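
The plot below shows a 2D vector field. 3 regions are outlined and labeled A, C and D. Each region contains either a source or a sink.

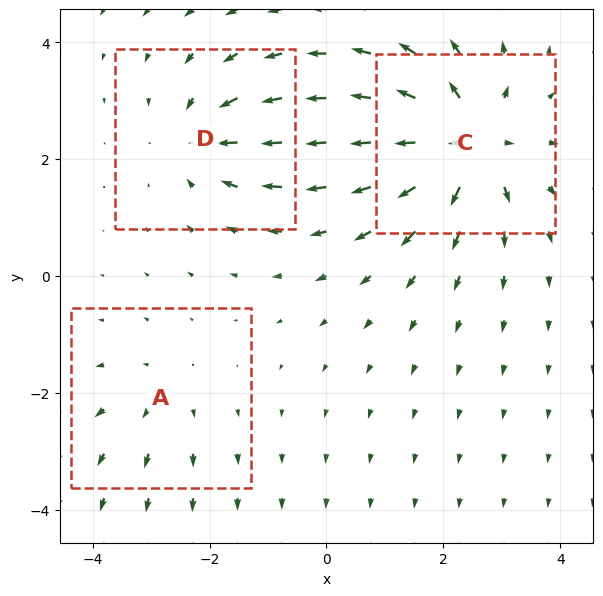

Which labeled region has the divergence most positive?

Divergence at each region's feature centre — A: about +2, C: about +5, D: about -3. Region C is most positive.

C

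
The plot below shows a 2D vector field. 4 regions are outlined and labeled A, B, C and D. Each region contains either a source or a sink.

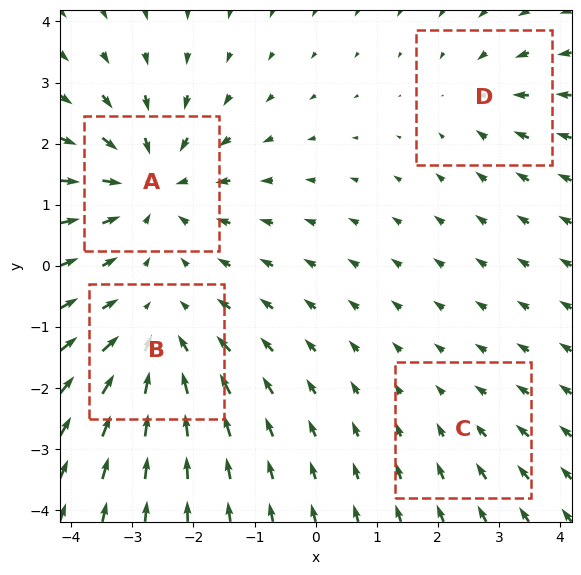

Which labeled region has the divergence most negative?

A

Divergence at each region's feature centre — A: about -6, B: about -5, C: about -2, D: about -3. Region A is most negative.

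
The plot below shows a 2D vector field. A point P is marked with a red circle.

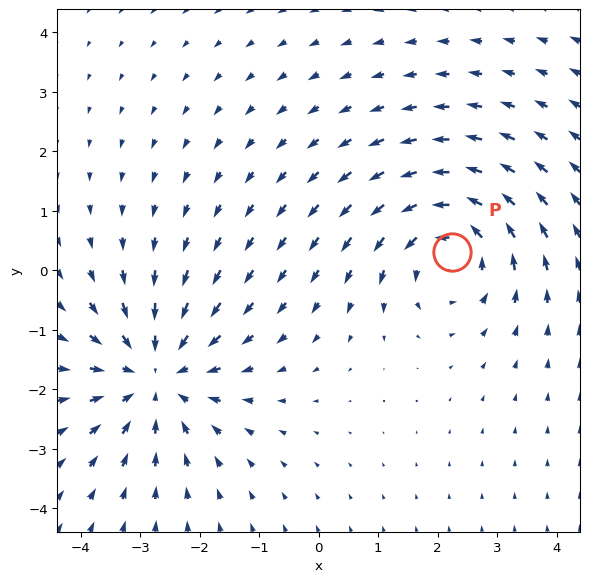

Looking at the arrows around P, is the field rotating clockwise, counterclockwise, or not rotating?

counterclockwise

Near P at (2.2, 0.3) the arrows circulate counterclockwise. The curl (z-component) there is about +5; positive curl means counterclockwise rotation.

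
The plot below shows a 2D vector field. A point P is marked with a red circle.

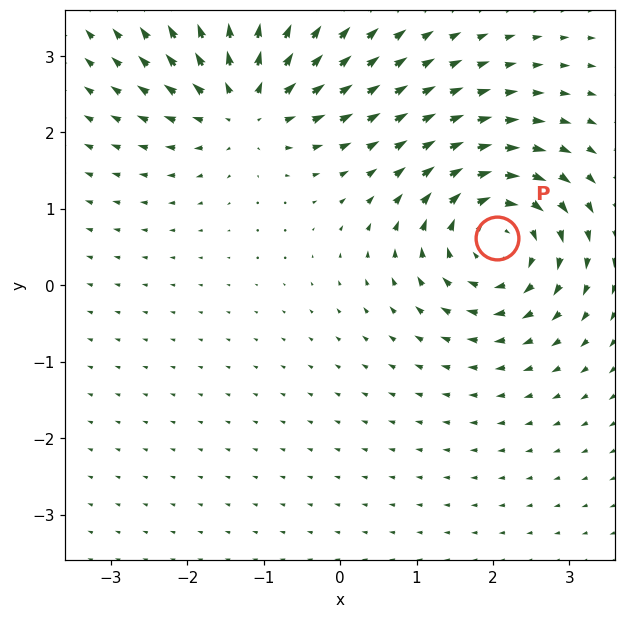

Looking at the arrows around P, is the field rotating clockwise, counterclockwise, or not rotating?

Near P at (2.1, 0.6) the arrows circulate clockwise. The curl (z-component) there is about -6; negative curl means clockwise rotation.

clockwise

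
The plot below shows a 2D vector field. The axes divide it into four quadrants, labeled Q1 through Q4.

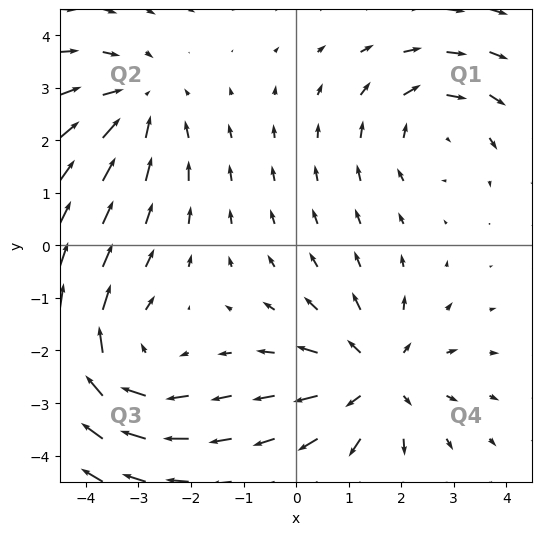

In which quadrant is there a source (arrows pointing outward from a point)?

The source sits at approximately (1.5, -2.5), which lies in quadrant Q4. The divergence there is about +4, positive as expected for a source.

Q4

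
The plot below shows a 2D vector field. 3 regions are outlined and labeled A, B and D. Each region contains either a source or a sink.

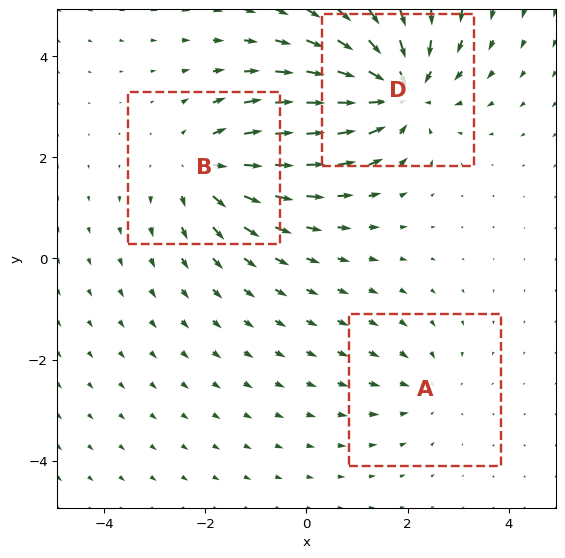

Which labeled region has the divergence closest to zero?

Divergence at each region's feature centre — A: about -2, B: about +3, D: about -5. Region A is closest to zero.

A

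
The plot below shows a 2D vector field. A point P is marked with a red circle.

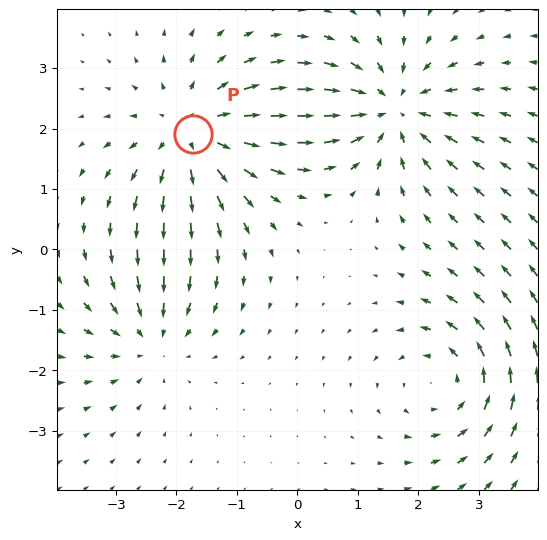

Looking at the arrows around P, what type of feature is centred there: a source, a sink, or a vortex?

source

At P (-1.7, 1.9) the arrows spread outward. Divergence about +5, curl ≈0 — positive divergence with near-zero curl is a source.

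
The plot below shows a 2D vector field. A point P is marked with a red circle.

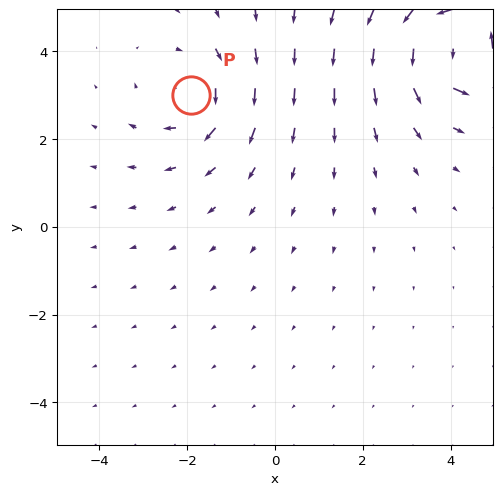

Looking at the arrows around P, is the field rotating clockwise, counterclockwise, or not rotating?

clockwise

Near P at (-1.9, 3.0) the arrows circulate clockwise. The curl (z-component) there is about -3; negative curl means clockwise rotation.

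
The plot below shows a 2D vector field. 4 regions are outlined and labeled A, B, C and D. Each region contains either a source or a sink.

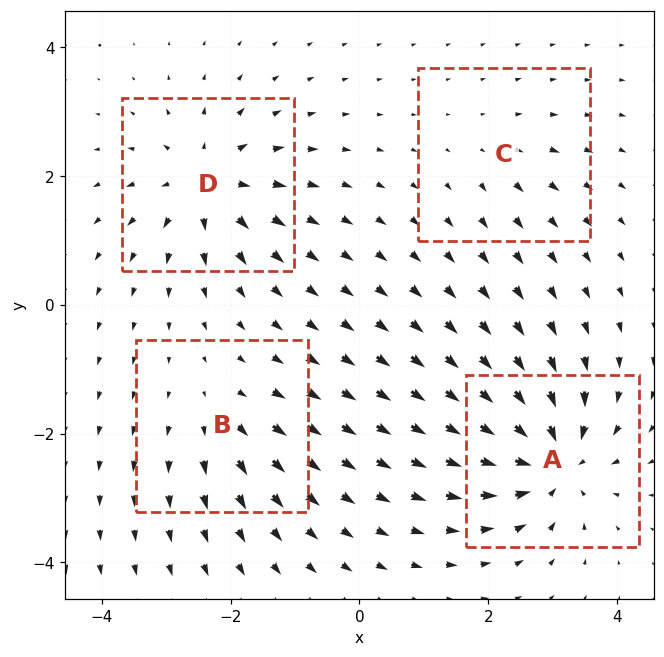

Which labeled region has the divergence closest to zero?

Divergence at each region's feature centre — A: about -8, B: about +4, C: about +2, D: about +6. Region C is closest to zero.

C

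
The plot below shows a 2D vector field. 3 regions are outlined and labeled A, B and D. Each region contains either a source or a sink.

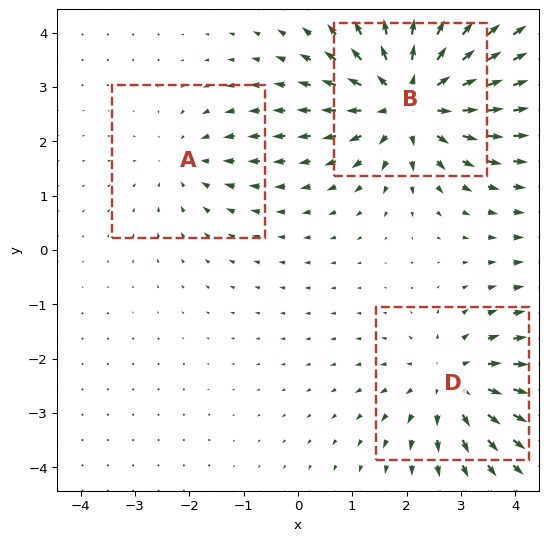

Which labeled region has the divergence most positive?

B

Divergence at each region's feature centre — A: about -2, B: about +5, D: about +3. Region B is most positive.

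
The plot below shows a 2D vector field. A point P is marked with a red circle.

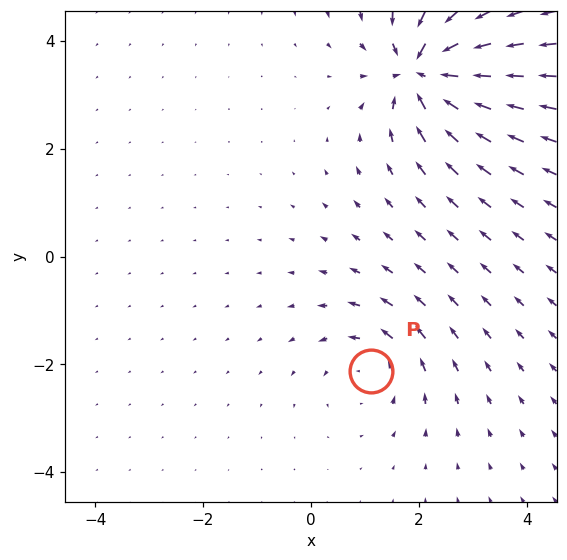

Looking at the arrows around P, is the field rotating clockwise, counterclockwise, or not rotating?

Near P at (1.1, -2.1) the arrows circulate counterclockwise. The curl (z-component) there is about +3; positive curl means counterclockwise rotation.

counterclockwise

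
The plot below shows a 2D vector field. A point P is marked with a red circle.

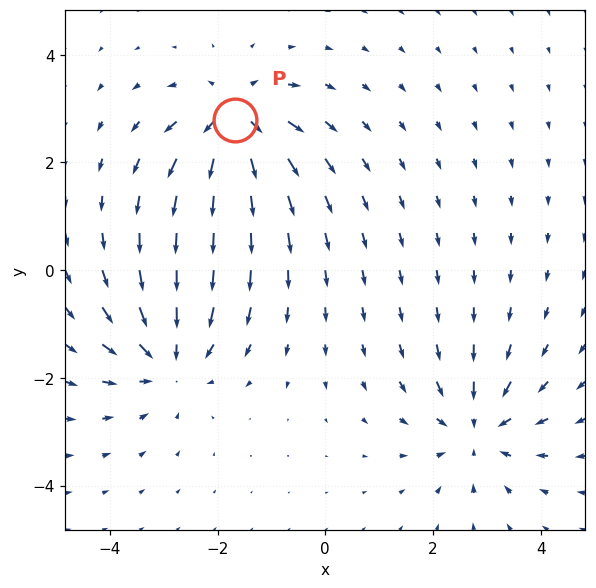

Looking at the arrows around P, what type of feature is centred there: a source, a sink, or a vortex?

At P (-1.7, 2.8) the arrows spread outward. Divergence about +7, curl ≈0 — positive divergence with near-zero curl is a source.

source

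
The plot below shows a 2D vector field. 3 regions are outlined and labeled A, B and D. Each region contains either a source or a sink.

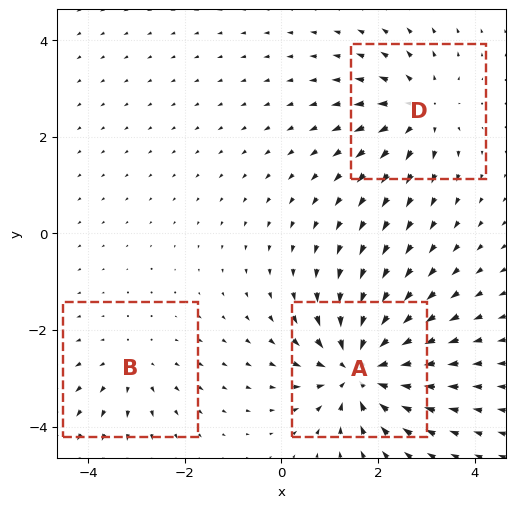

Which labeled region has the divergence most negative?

A

Divergence at each region's feature centre — A: about -6, B: about +2, D: about +4. Region A is most negative.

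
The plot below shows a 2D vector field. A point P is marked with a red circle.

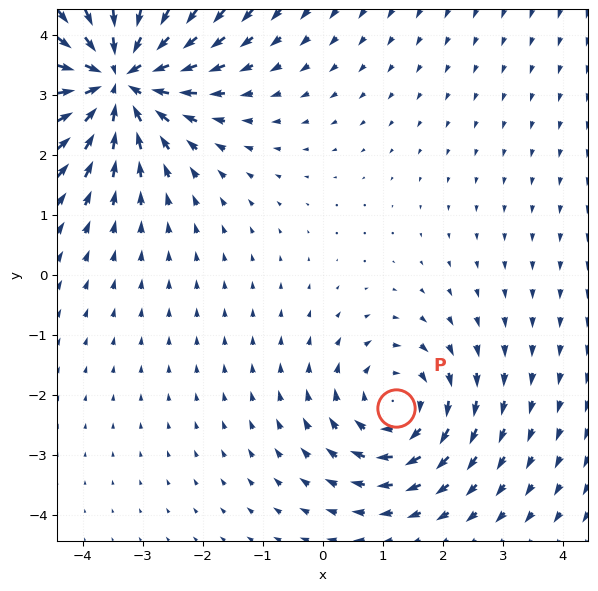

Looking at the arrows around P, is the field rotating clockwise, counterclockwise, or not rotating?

clockwise

Near P at (1.2, -2.2) the arrows circulate clockwise. The curl (z-component) there is about -3; negative curl means clockwise rotation.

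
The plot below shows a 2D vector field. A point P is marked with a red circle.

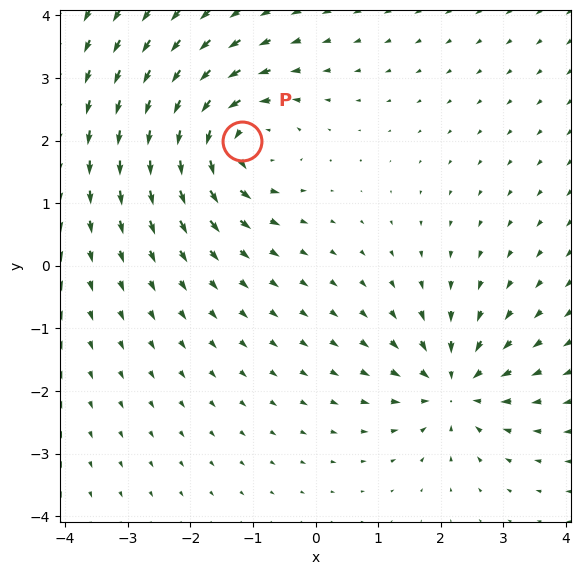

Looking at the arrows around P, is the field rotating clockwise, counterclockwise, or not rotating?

Near P at (-1.2, 2.0) the arrows circulate counterclockwise. The curl (z-component) there is about +5; positive curl means counterclockwise rotation.

counterclockwise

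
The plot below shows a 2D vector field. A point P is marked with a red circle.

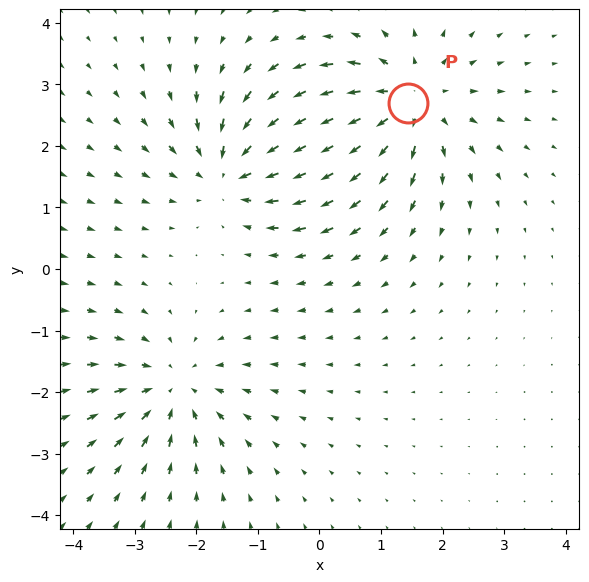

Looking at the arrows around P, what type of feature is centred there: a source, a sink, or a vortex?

At P (1.4, 2.7) the arrows spread outward. Divergence about +3, curl ≈0 — positive divergence with near-zero curl is a source.

source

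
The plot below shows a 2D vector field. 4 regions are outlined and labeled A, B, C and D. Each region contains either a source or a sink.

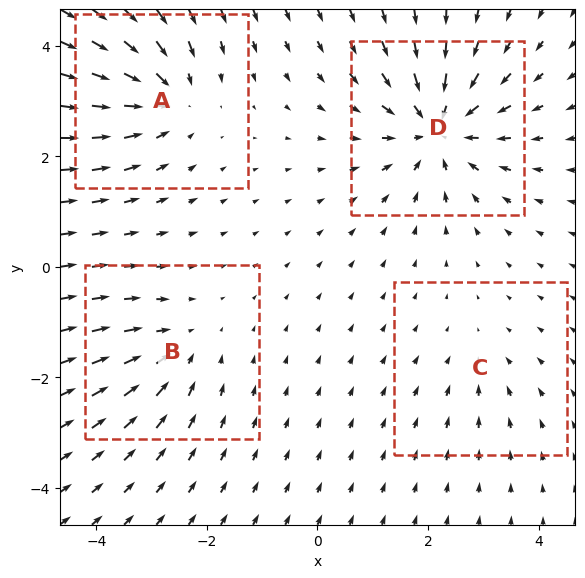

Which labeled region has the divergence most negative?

D

Divergence at each region's feature centre — A: about -5, B: about -4, C: about -2, D: about -7. Region D is most negative.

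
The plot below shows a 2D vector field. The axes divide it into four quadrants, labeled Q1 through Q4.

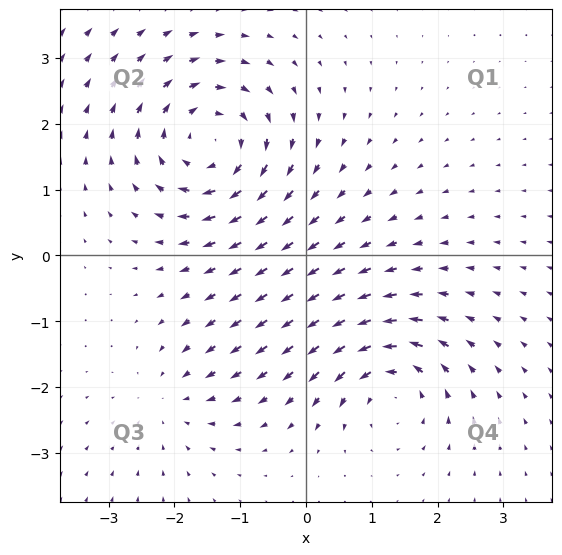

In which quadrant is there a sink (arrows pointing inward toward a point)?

The sink sits at approximately (-2.0, -2.2), which lies in quadrant Q3. The divergence there is about -3, negative as expected for a sink.

Q3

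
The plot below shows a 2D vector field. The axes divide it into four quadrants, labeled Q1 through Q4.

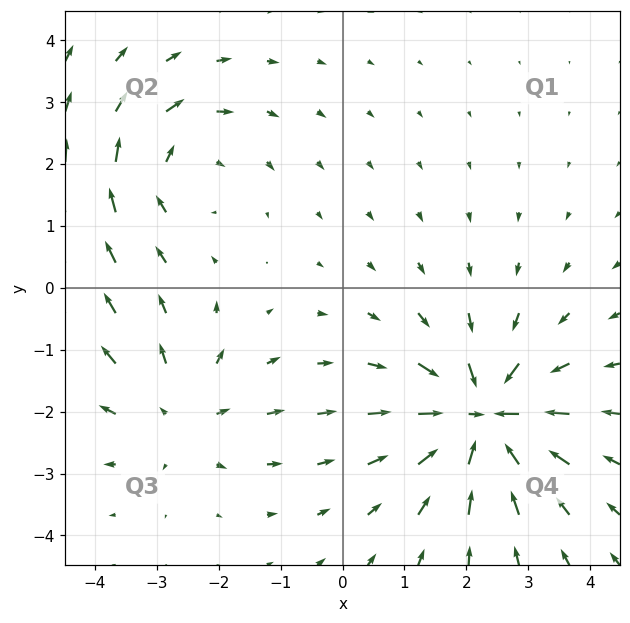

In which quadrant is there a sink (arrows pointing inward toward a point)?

Q4

The sink sits at approximately (2.3, -2.1), which lies in quadrant Q4. The divergence there is about -6, negative as expected for a sink.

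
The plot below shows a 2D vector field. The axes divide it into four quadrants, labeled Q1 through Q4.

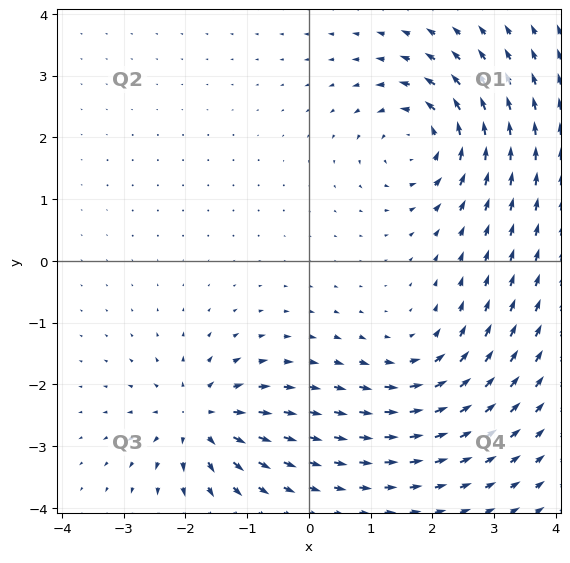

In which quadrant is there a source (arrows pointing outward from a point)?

The source sits at approximately (-1.8, -2.6), which lies in quadrant Q3. The divergence there is about +6, positive as expected for a source.

Q3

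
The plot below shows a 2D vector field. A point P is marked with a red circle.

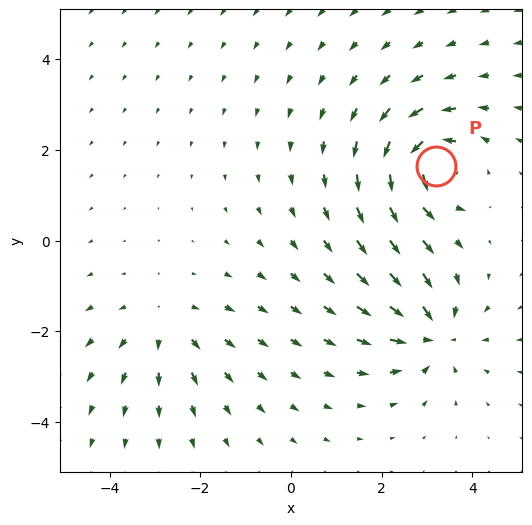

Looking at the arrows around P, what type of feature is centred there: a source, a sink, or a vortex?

At P (3.2, 1.7) the arrows circulate counterclockwise. Divergence ≈0, curl about +6 — near-zero divergence with nonzero curl is a vortex.

vortex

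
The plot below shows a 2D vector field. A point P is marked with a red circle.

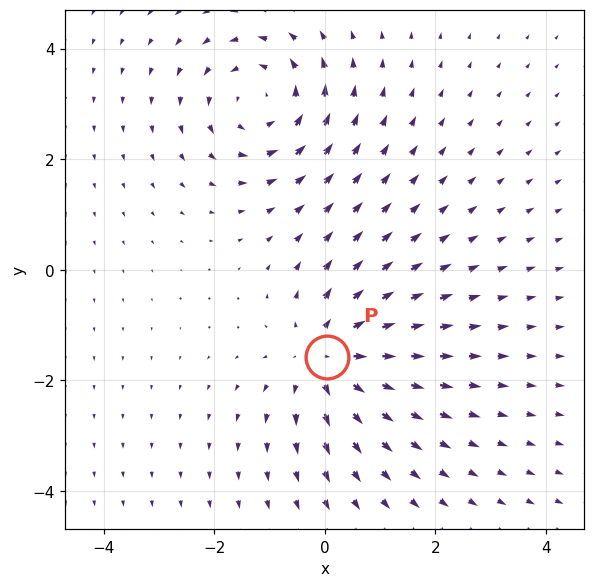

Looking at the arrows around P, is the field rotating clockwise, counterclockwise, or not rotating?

not rotating

Near P at (0.0, -1.6) the arrows show no circulation. The curl there is ≈0.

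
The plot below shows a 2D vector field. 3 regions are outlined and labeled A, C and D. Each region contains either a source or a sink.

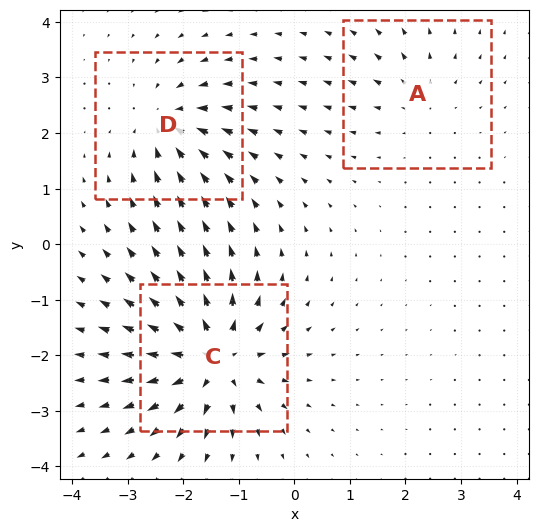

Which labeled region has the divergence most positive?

C

Divergence at each region's feature centre — A: about +3, C: about +6, D: about -4. Region C is most positive.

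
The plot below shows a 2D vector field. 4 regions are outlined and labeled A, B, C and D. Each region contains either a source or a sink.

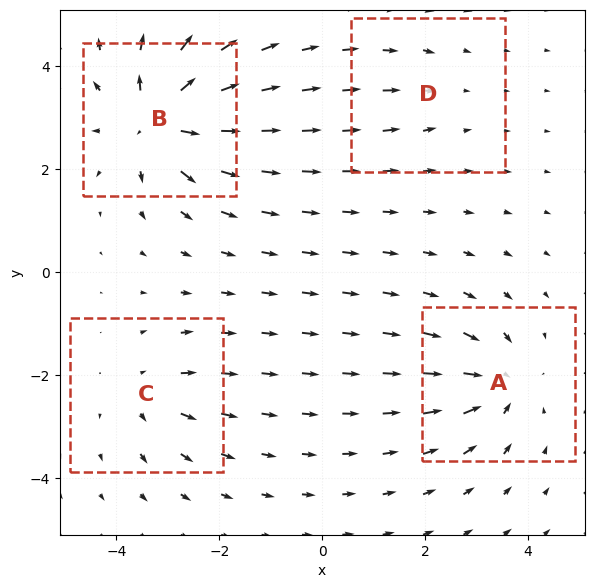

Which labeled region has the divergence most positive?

B

Divergence at each region's feature centre — A: about -6, B: about +9, C: about +4, D: about -2. Region B is most positive.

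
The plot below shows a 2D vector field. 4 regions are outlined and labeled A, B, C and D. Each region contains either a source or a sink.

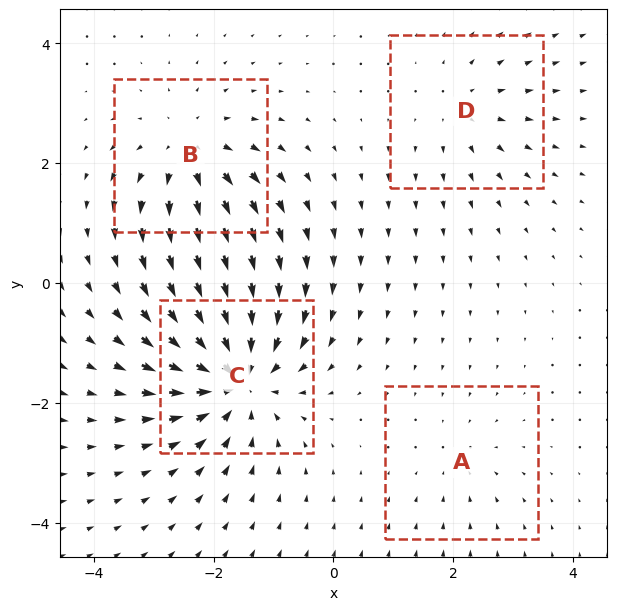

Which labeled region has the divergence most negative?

C

Divergence at each region's feature centre — A: about -2, B: about +5, C: about -8, D: about +3. Region C is most negative.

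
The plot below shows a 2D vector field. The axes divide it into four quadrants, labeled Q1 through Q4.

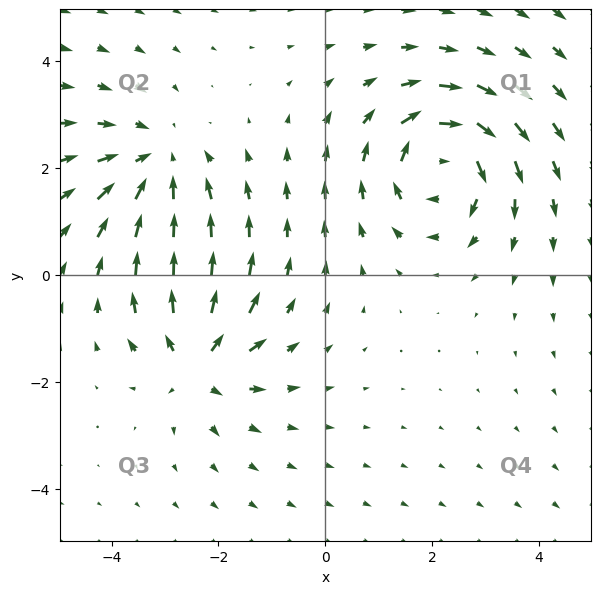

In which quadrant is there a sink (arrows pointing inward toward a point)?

The sink sits at approximately (-3.2, 2.1), which lies in quadrant Q2. The divergence there is about -3, negative as expected for a sink.

Q2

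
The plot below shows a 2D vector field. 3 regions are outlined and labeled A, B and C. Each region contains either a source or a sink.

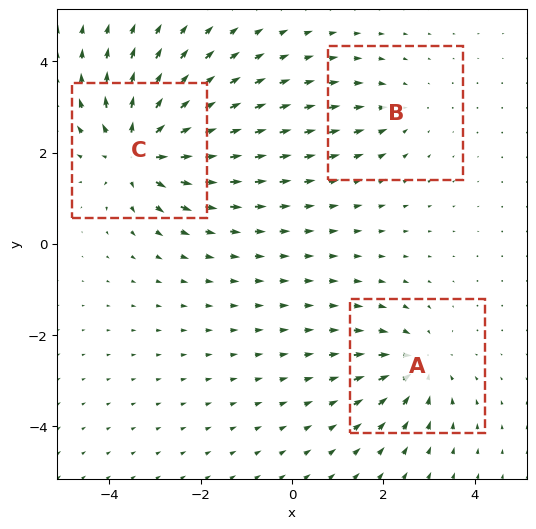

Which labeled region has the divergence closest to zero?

Divergence at each region's feature centre — A: about -4, B: about -2, C: about +6. Region B is closest to zero.

B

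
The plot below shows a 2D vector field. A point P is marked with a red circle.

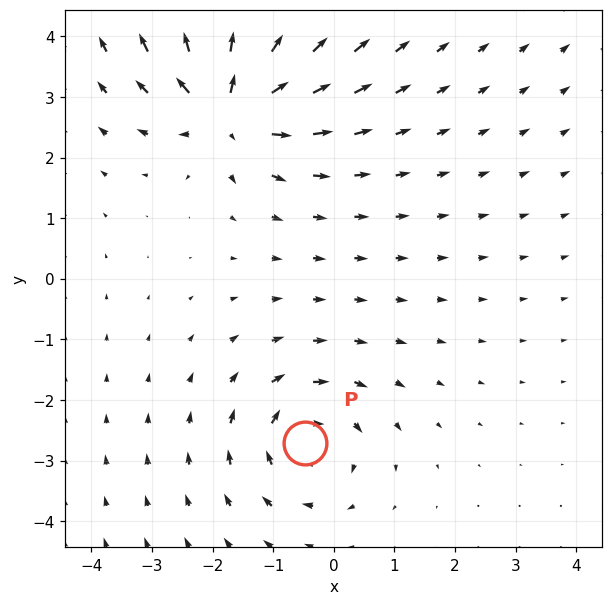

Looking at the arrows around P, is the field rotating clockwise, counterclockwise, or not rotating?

clockwise

Near P at (-0.5, -2.7) the arrows circulate clockwise. The curl (z-component) there is about -4; negative curl means clockwise rotation.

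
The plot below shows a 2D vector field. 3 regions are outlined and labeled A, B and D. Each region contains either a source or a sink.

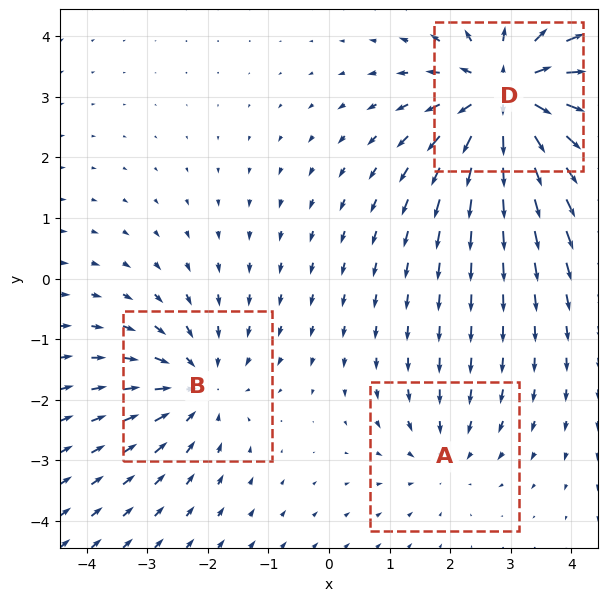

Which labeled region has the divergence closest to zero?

Divergence at each region's feature centre — A: about -2, B: about -3, D: about +5. Region A is closest to zero.

A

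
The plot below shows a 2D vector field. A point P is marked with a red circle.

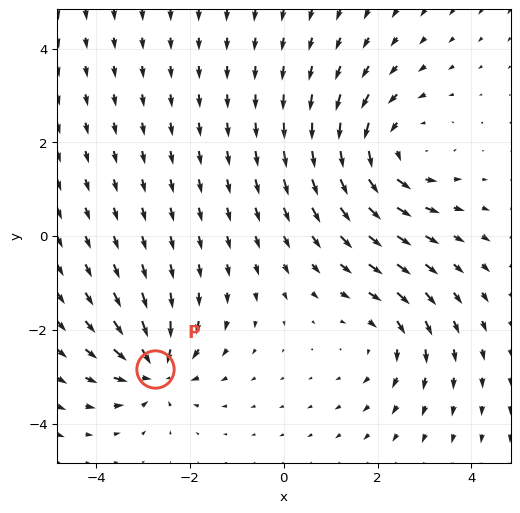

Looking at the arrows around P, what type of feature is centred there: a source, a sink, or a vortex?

sink

At P (-2.7, -2.8) the arrows converge inward. Divergence about -5, curl ≈0 — negative divergence with near-zero curl is a sink.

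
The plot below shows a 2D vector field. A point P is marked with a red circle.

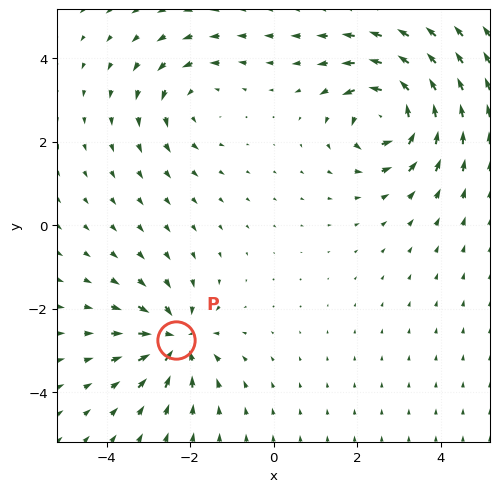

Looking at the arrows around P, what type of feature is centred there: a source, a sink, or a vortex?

sink

At P (-2.3, -2.7) the arrows converge inward. Divergence about -5, curl ≈0 — negative divergence with near-zero curl is a sink.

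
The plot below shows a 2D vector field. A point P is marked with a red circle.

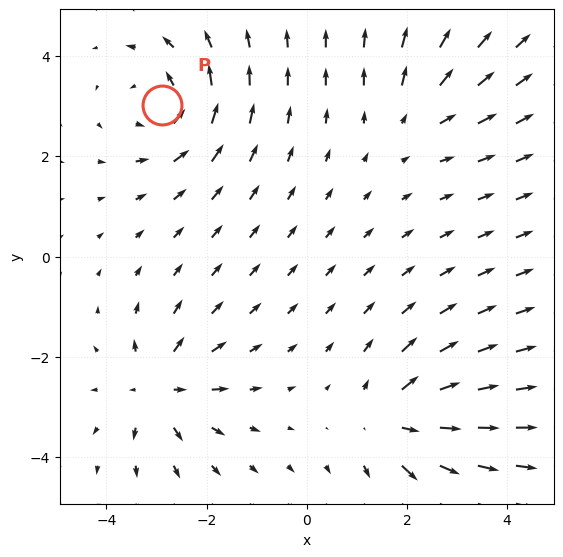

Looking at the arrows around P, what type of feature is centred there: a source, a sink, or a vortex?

vortex

At P (-2.9, 3.0) the arrows circulate counterclockwise. Divergence ≈0, curl about +6 — near-zero divergence with nonzero curl is a vortex.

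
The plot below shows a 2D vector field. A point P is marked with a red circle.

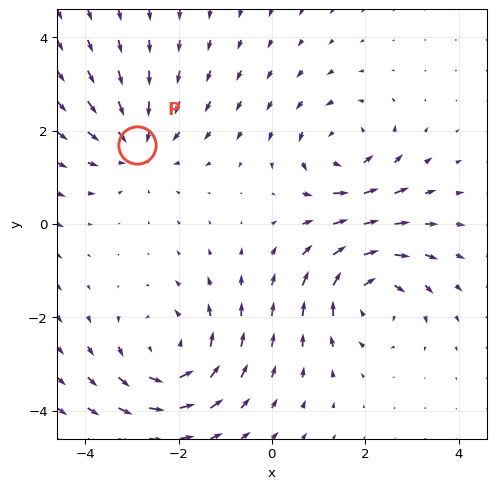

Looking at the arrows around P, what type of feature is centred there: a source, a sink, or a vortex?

sink

At P (-2.9, 1.7) the arrows converge inward. Divergence about -3, curl ≈0 — negative divergence with near-zero curl is a sink.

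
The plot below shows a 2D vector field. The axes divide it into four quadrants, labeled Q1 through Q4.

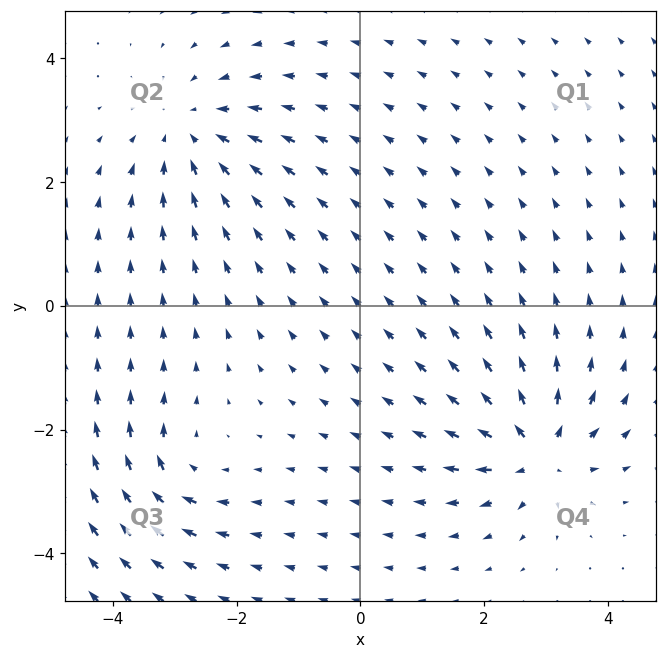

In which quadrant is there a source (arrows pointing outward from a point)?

The source sits at approximately (2.9, -2.3), which lies in quadrant Q4. The divergence there is about +7, positive as expected for a source.

Q4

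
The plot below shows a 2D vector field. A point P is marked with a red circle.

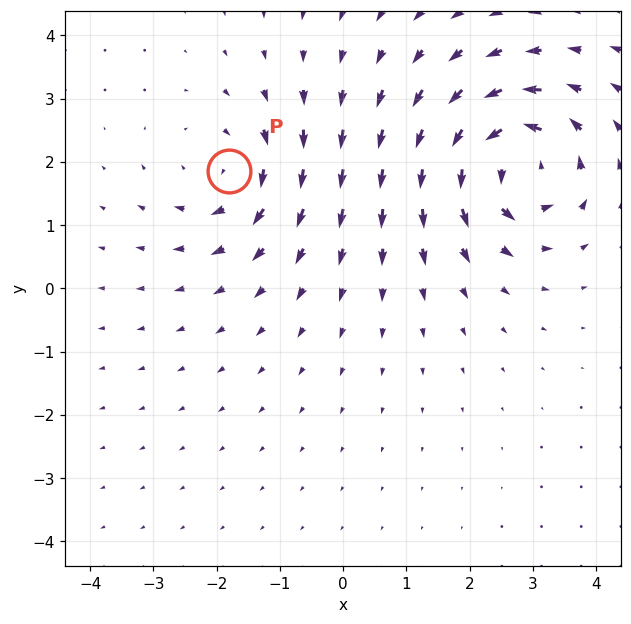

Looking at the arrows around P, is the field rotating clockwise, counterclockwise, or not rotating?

Near P at (-1.8, 1.8) the arrows circulate clockwise. The curl (z-component) there is about -3; negative curl means clockwise rotation.

clockwise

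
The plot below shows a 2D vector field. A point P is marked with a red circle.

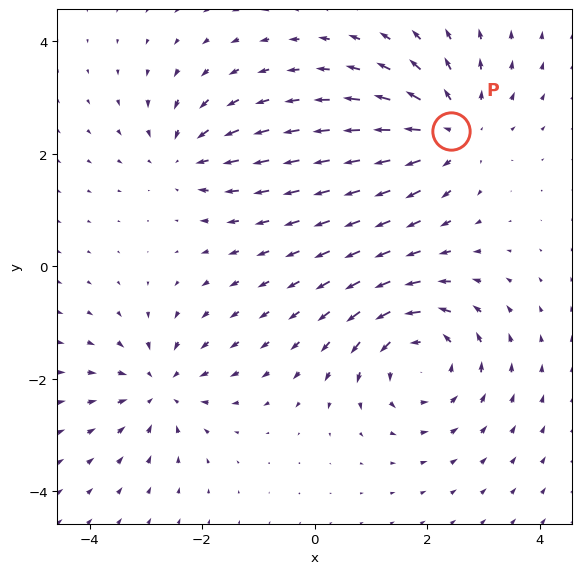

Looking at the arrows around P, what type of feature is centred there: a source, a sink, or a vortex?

At P (2.4, 2.4) the arrows spread outward. Divergence about +4, curl ≈0 — positive divergence with near-zero curl is a source.

source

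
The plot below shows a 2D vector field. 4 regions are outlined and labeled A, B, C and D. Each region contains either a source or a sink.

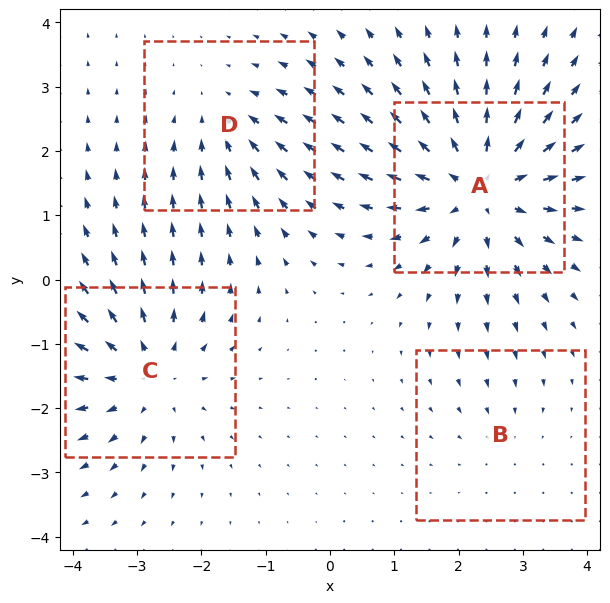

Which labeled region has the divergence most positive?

Divergence at each region's feature centre — A: about +6, B: about -2, C: about +5, D: about -3. Region A is most positive.

A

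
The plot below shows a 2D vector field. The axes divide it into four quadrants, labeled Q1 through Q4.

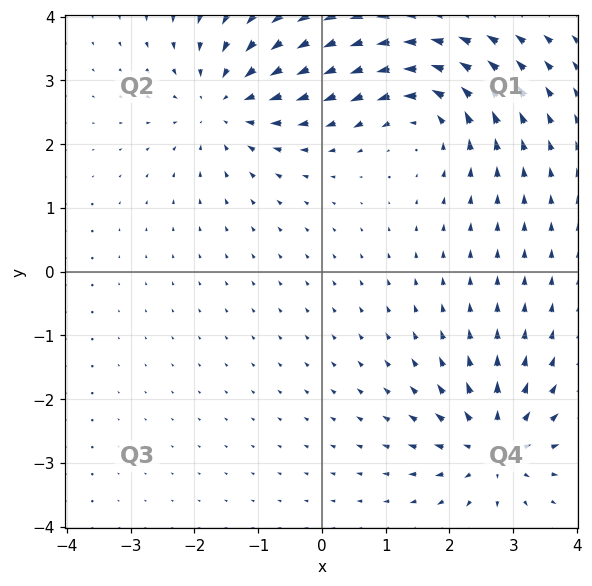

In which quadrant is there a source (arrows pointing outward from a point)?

Q4

The source sits at approximately (2.7, -2.7), which lies in quadrant Q4. The divergence there is about +4, positive as expected for a source.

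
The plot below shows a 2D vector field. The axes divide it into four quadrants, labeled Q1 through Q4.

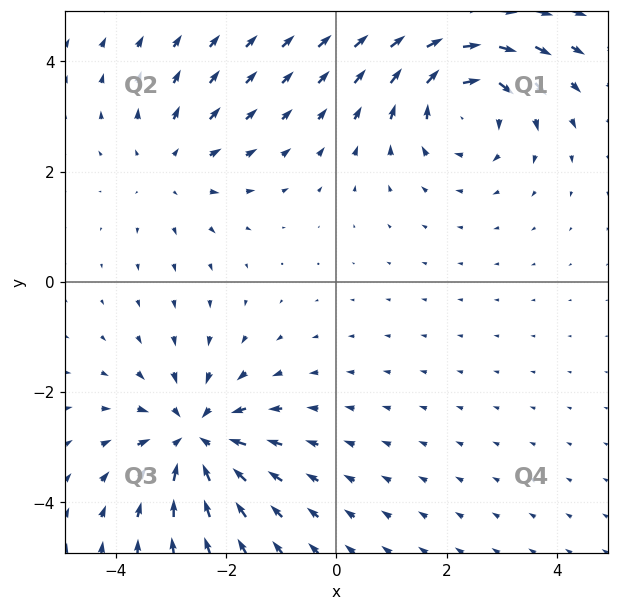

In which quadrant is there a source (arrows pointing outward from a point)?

Q2

The source sits at approximately (-3.0, 2.1), which lies in quadrant Q2. The divergence there is about +3, positive as expected for a source.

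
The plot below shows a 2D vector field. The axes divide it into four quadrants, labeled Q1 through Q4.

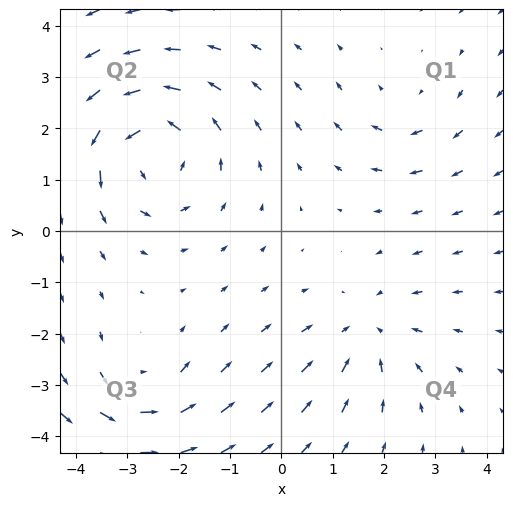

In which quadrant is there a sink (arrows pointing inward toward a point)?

Q4

The sink sits at approximately (1.7, -2.0), which lies in quadrant Q4. The divergence there is about -3, negative as expected for a sink.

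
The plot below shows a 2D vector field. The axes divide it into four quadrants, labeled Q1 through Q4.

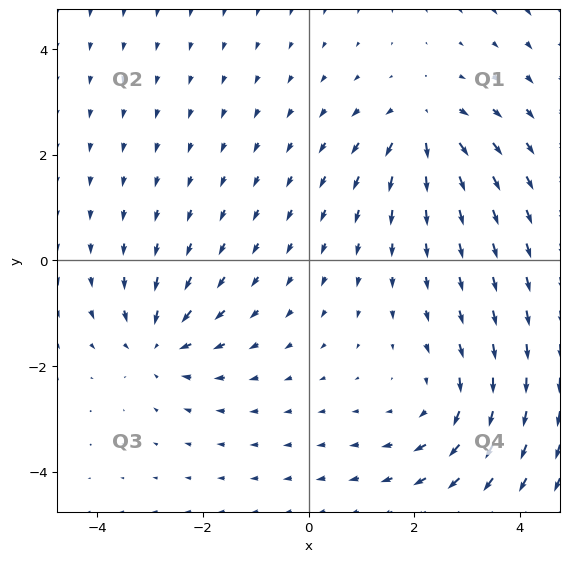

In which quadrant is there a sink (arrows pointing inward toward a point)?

The sink sits at approximately (-2.8, -1.6), which lies in quadrant Q3. The divergence there is about -3, negative as expected for a sink.

Q3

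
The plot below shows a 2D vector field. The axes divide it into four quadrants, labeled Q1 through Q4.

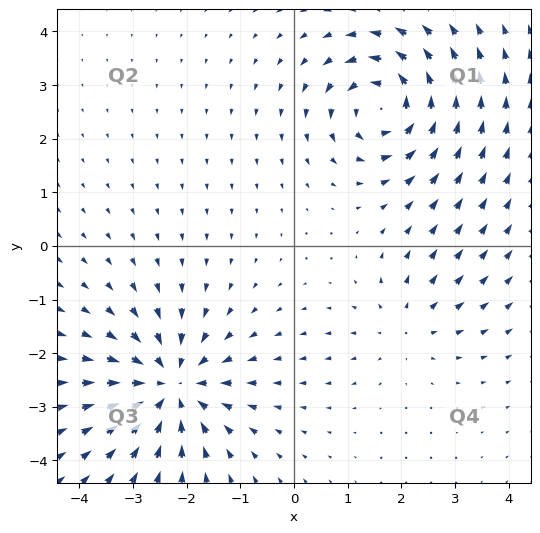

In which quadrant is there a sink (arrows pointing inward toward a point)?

The sink sits at approximately (-2.3, -2.6), which lies in quadrant Q3. The divergence there is about -5, negative as expected for a sink.

Q3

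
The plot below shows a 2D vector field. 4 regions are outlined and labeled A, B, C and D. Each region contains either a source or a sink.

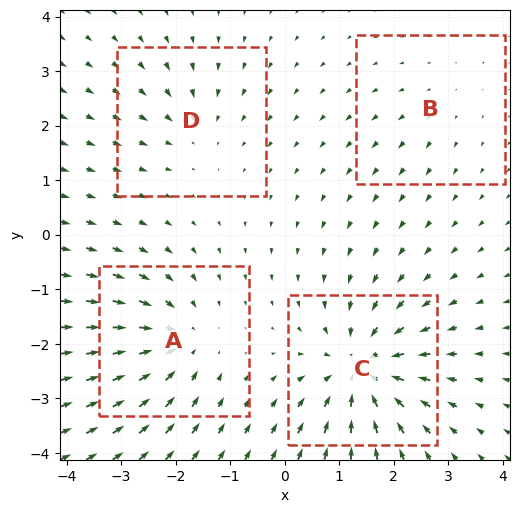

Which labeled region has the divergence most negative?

Divergence at each region's feature centre — A: about -6, B: about +2, C: about -8, D: about -3. Region C is most negative.

C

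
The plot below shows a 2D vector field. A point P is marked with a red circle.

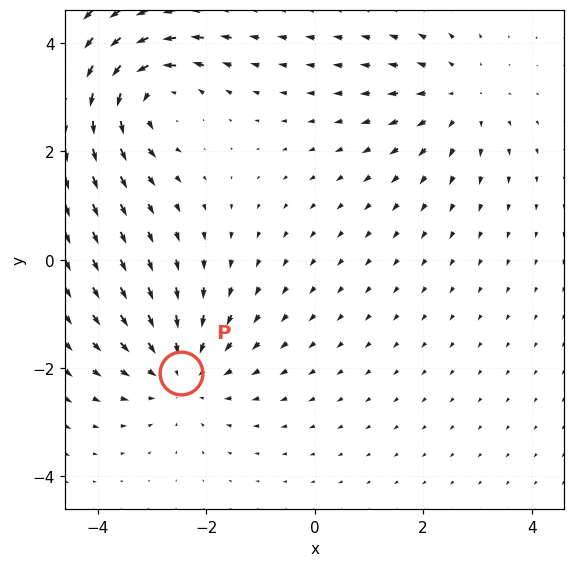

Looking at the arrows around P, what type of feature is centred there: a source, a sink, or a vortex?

At P (-2.5, -2.1) the arrows converge inward. Divergence about -3, curl ≈0 — negative divergence with near-zero curl is a sink.

sink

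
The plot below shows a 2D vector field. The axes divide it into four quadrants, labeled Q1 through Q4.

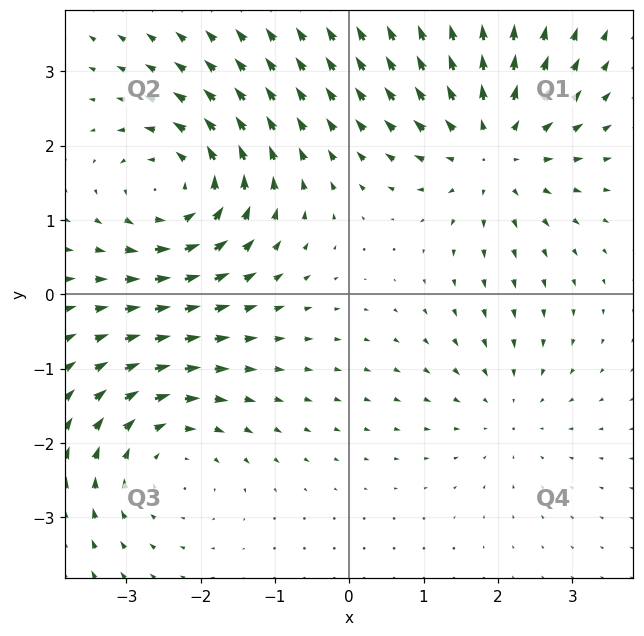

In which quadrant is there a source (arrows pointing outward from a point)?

The source sits at approximately (1.9, 2.0), which lies in quadrant Q1. The divergence there is about +5, positive as expected for a source.

Q1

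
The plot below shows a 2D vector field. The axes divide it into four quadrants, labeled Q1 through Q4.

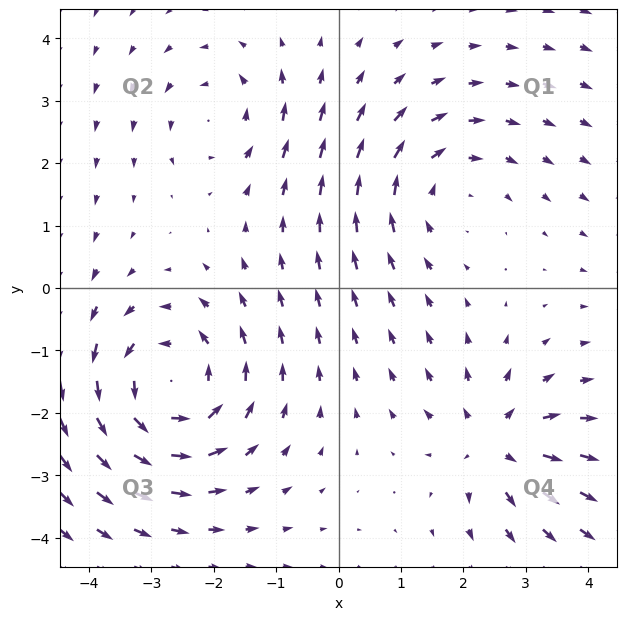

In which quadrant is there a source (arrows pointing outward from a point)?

The source sits at approximately (2.5, -2.5), which lies in quadrant Q4. The divergence there is about +4, positive as expected for a source.

Q4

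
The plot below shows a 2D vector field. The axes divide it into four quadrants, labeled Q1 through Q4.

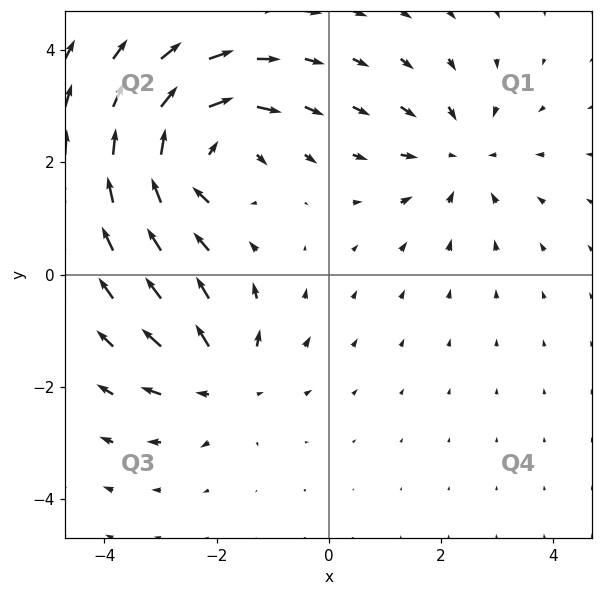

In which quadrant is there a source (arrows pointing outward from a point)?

The source sits at approximately (-1.9, -1.9), which lies in quadrant Q3. The divergence there is about +3, positive as expected for a source.

Q3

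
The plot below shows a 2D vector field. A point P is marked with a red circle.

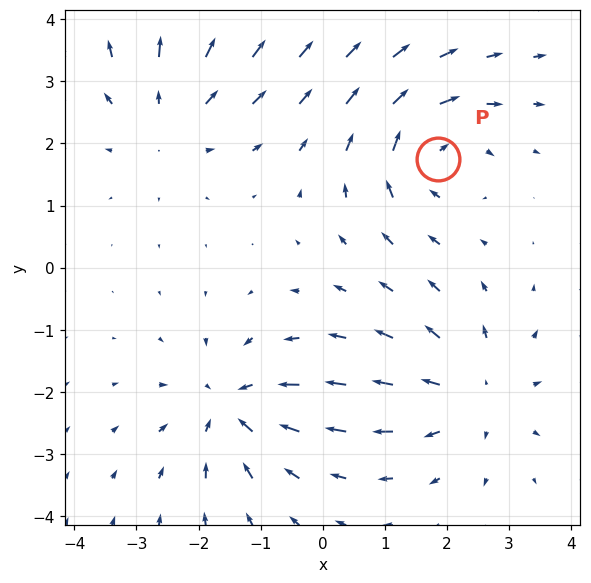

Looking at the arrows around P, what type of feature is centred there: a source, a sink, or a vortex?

At P (1.9, 1.7) the arrows circulate clockwise. Divergence ≈0, curl about -5 — near-zero divergence with nonzero curl is a vortex.

vortex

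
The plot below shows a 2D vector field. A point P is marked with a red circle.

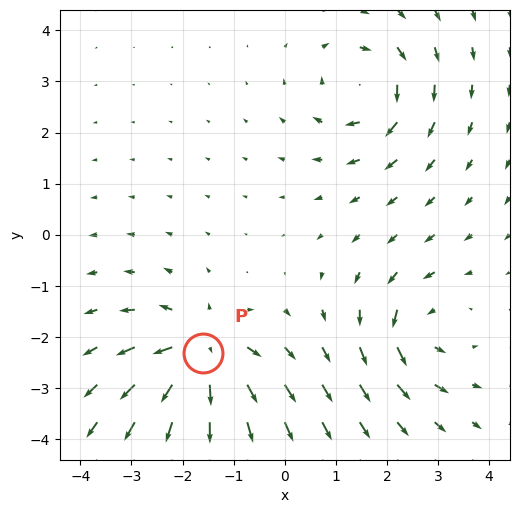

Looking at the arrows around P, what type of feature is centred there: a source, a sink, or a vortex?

source

At P (-1.6, -2.3) the arrows spread outward. Divergence about +6, curl ≈0 — positive divergence with near-zero curl is a source.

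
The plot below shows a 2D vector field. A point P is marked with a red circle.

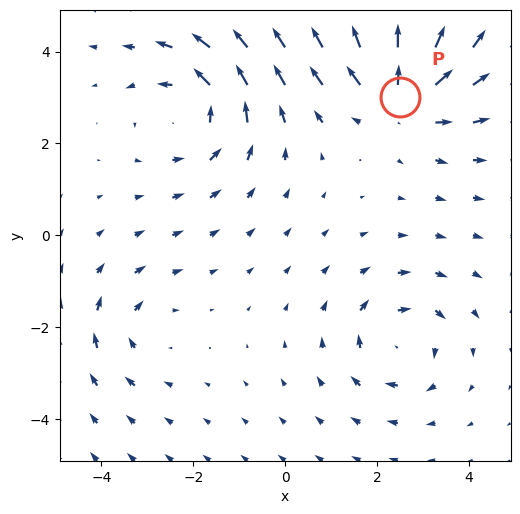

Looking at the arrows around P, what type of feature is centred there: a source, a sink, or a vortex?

source

At P (2.5, 3.0) the arrows spread outward. Divergence about +5, curl ≈0 — positive divergence with near-zero curl is a source.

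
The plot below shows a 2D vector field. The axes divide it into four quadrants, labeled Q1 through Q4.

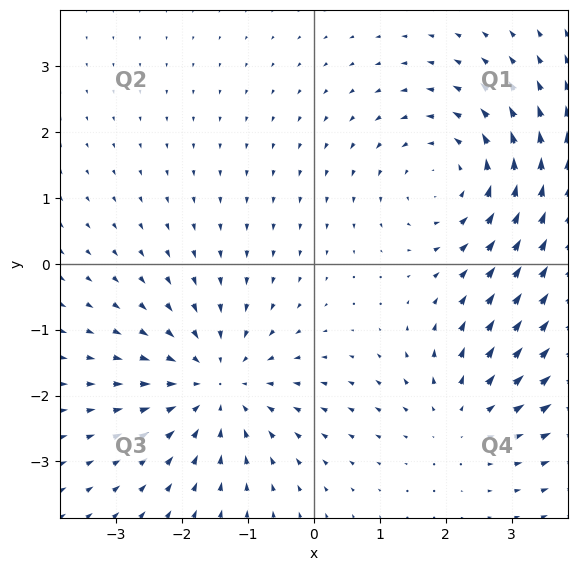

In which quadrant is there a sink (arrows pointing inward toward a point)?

Q3

The sink sits at approximately (-1.5, -1.8), which lies in quadrant Q3. The divergence there is about -4, negative as expected for a sink.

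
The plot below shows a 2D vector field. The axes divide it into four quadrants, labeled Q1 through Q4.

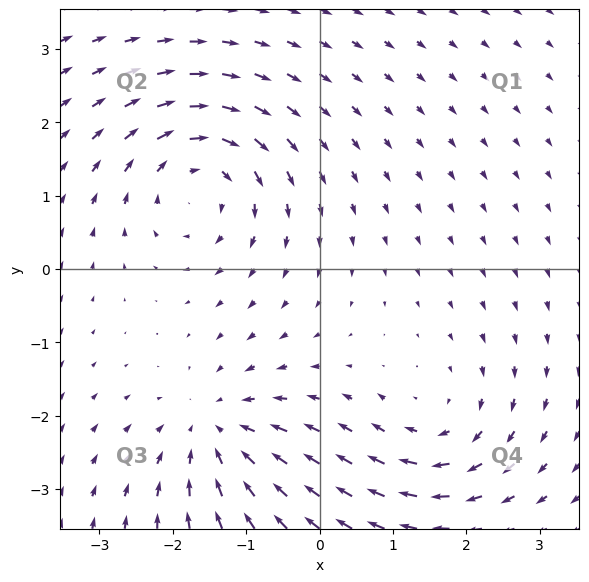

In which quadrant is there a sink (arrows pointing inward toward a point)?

The sink sits at approximately (-1.4, -2.2), which lies in quadrant Q3. The divergence there is about -4, negative as expected for a sink.

Q3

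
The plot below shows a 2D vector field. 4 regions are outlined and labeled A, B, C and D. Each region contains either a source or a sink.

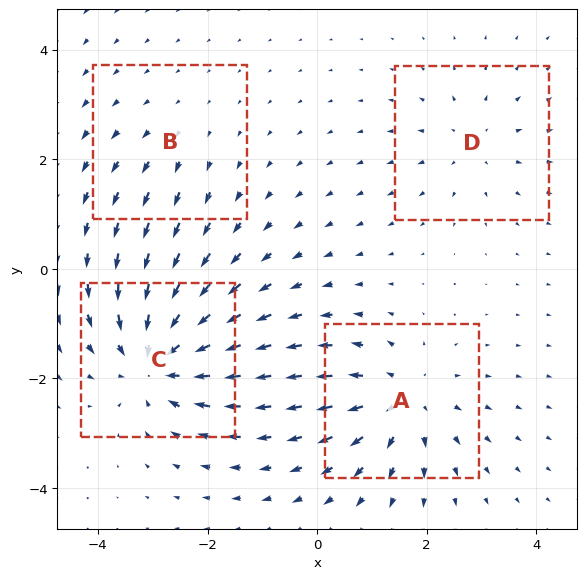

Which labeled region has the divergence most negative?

Divergence at each region's feature centre — A: about +5, B: about +2, C: about -6, D: about +3. Region C is most negative.

C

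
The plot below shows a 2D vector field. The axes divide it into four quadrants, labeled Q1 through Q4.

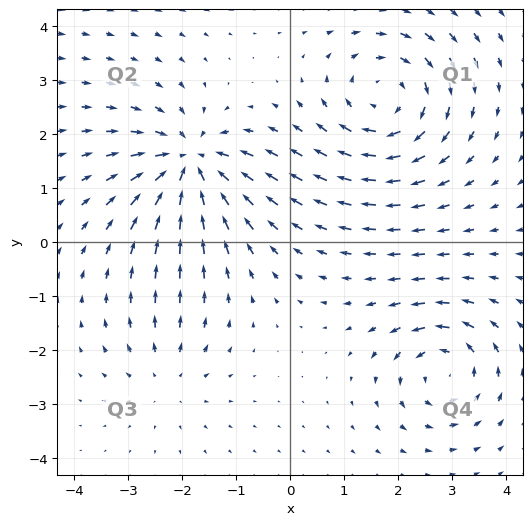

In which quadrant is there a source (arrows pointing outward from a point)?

The source sits at approximately (-2.3, -2.5), which lies in quadrant Q3. The divergence there is about +3, positive as expected for a source.

Q3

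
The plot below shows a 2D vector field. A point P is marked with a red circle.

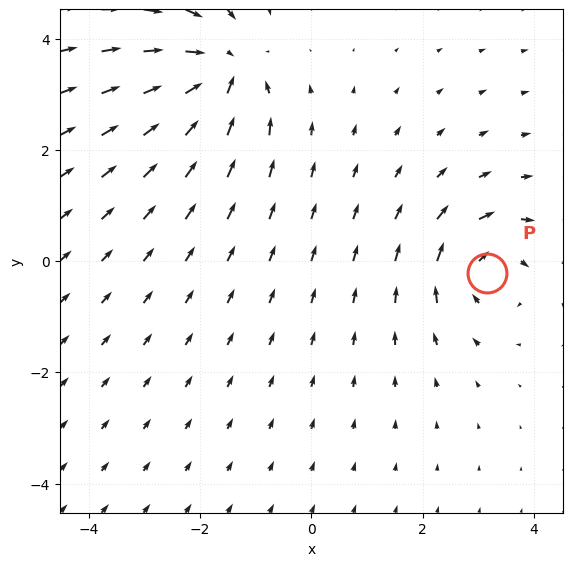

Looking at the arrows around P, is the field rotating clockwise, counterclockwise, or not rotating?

Near P at (3.2, -0.2) the arrows circulate clockwise. The curl (z-component) there is about -5; negative curl means clockwise rotation.

clockwise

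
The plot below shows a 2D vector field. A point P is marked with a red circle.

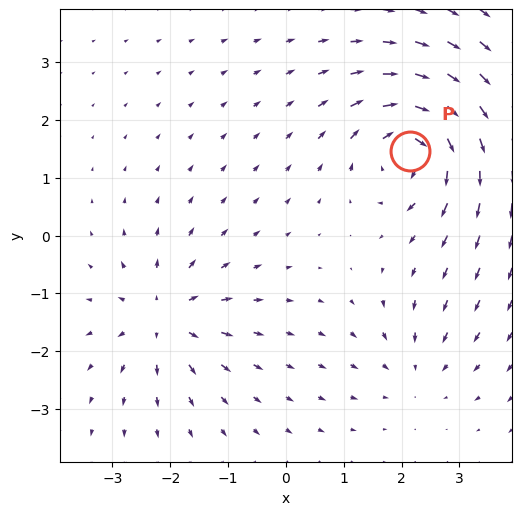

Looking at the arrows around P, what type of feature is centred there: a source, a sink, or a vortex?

vortex

At P (2.1, 1.5) the arrows circulate clockwise. Divergence ≈0, curl about -7 — near-zero divergence with nonzero curl is a vortex.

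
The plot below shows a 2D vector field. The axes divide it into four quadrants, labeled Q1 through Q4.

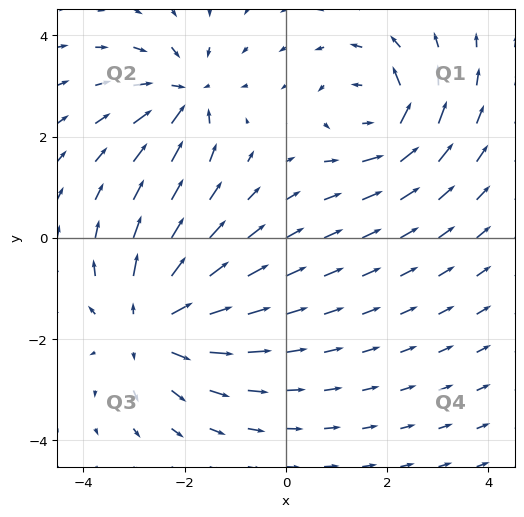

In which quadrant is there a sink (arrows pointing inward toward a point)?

Q2

The sink sits at approximately (-2.0, 2.8), which lies in quadrant Q2. The divergence there is about -4, negative as expected for a sink.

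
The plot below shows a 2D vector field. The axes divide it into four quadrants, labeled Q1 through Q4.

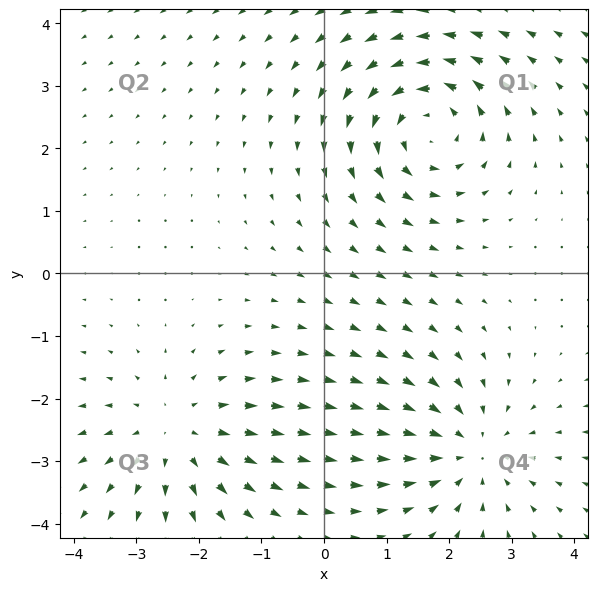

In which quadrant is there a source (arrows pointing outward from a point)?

Q3

The source sits at approximately (-2.4, -2.6), which lies in quadrant Q3. The divergence there is about +4, positive as expected for a source.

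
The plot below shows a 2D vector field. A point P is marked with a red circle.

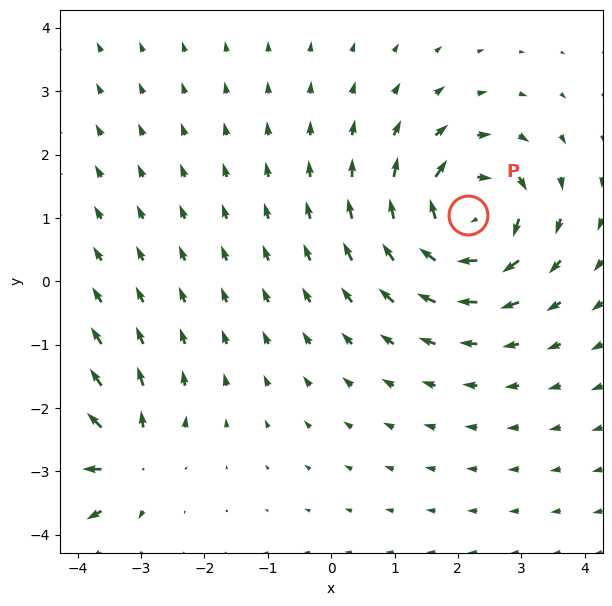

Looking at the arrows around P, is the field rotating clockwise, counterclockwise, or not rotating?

Near P at (2.2, 1.1) the arrows circulate clockwise. The curl (z-component) there is about -6; negative curl means clockwise rotation.

clockwise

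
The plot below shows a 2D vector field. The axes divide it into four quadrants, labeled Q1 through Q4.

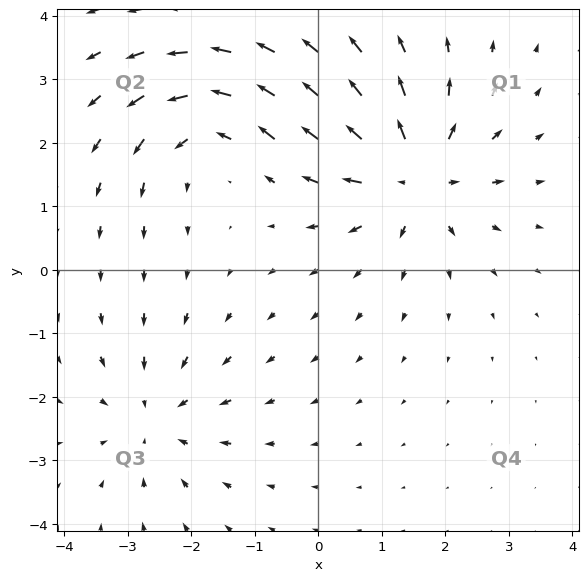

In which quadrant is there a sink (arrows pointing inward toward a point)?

Q3

The sink sits at approximately (-2.6, -2.3), which lies in quadrant Q3. The divergence there is about -3, negative as expected for a sink.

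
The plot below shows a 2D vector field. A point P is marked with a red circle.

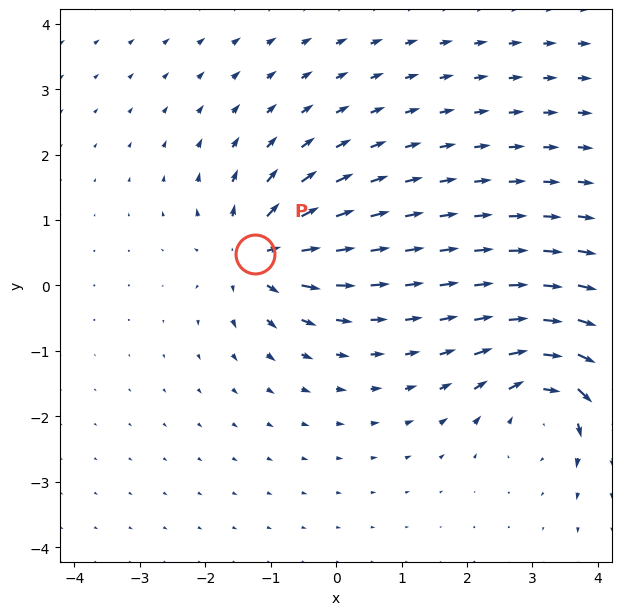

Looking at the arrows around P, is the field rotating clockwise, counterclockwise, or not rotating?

not rotating

Near P at (-1.2, 0.5) the arrows show no circulation. The curl there is ≈0.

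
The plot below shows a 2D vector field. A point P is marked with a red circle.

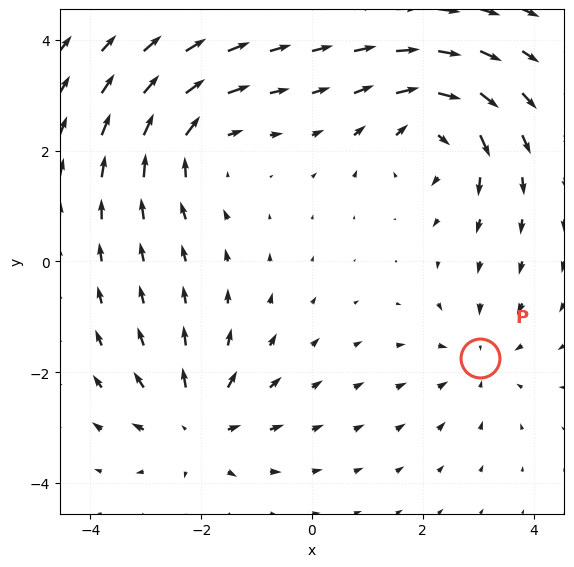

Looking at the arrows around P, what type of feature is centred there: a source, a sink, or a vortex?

At P (3.0, -1.7) the arrows converge inward. Divergence about -3, curl ≈0 — negative divergence with near-zero curl is a sink.

sink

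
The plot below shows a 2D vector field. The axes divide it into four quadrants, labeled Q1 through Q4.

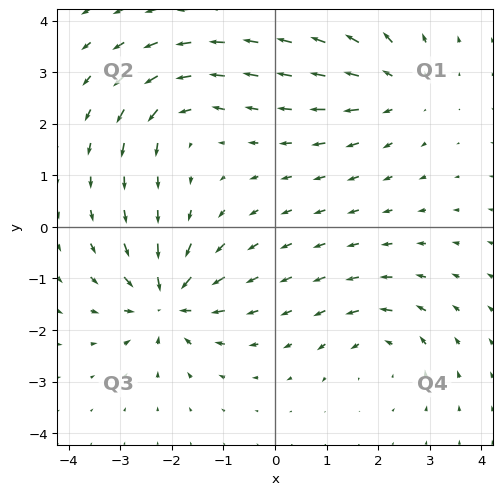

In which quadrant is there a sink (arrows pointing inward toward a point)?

The sink sits at approximately (-2.1, -1.4), which lies in quadrant Q3. The divergence there is about -6, negative as expected for a sink.

Q3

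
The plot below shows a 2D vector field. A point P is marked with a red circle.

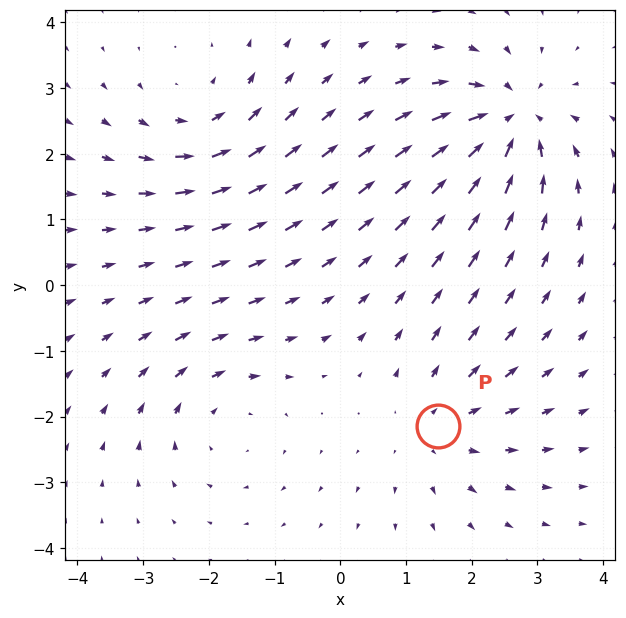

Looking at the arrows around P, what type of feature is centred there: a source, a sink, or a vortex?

source

At P (1.5, -2.2) the arrows spread outward. Divergence about +3, curl ≈0 — positive divergence with near-zero curl is a source.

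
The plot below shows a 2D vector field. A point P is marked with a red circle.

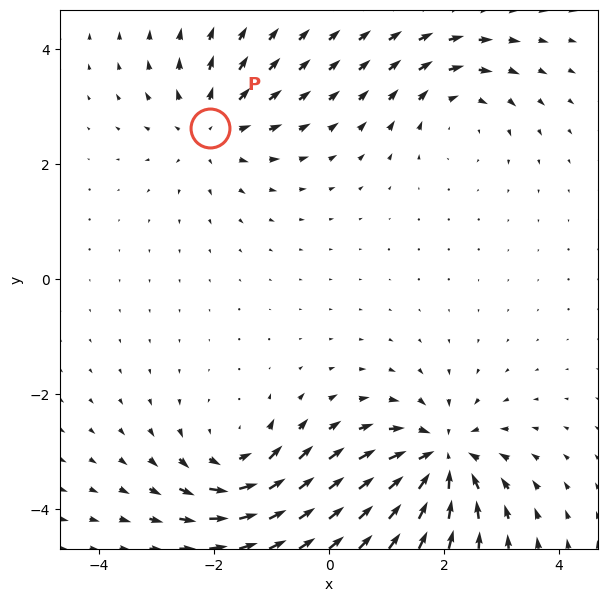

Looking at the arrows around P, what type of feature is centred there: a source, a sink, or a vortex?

At P (-2.1, 2.6) the arrows spread outward. Divergence about +4, curl ≈0 — positive divergence with near-zero curl is a source.

source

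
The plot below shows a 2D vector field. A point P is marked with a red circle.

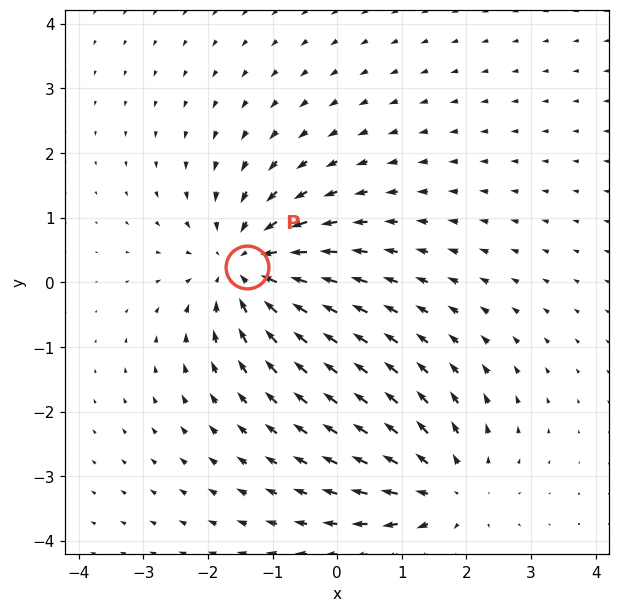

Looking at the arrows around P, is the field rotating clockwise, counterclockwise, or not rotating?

not rotating

Near P at (-1.4, 0.2) the arrows show no circulation. The curl there is ≈0.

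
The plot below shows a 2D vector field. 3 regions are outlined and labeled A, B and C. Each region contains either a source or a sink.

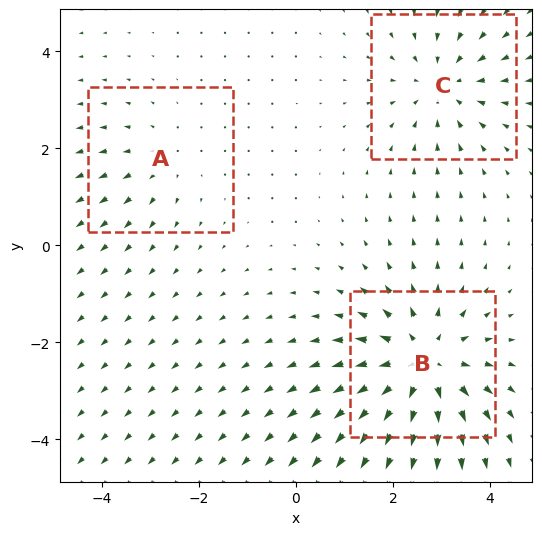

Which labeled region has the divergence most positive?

B

Divergence at each region's feature centre — A: about +2, B: about +4, C: about -3. Region B is most positive.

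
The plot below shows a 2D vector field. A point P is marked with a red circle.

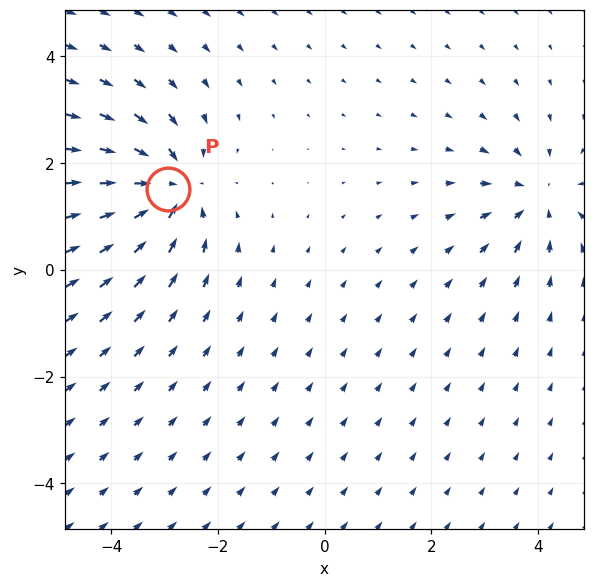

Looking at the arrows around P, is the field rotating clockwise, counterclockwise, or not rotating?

Near P at (-2.9, 1.5) the arrows show no circulation. The curl there is ≈0.

not rotating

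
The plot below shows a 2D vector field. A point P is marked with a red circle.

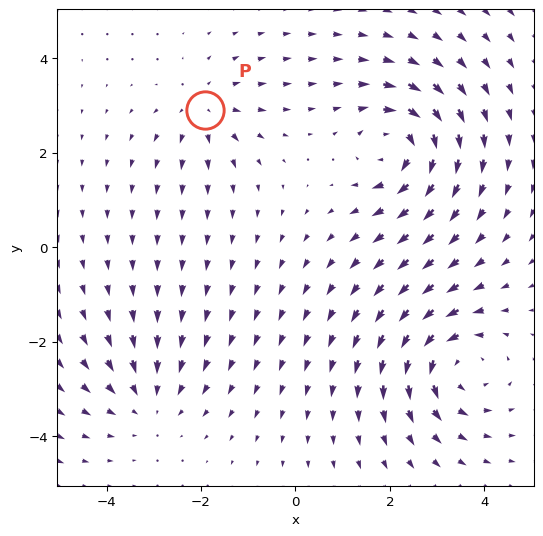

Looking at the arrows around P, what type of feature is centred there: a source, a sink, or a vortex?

At P (-1.9, 2.9) the arrows spread outward. Divergence about +3, curl ≈0 — positive divergence with near-zero curl is a source.

source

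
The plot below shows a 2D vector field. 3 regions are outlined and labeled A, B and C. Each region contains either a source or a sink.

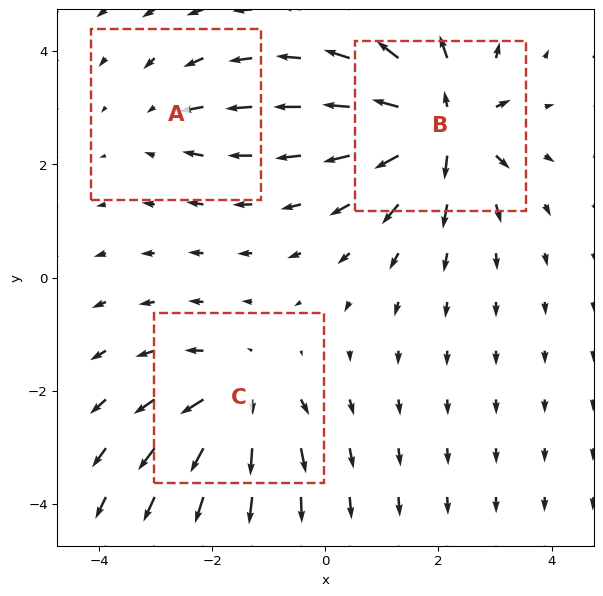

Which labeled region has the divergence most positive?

B

Divergence at each region's feature centre — A: about -2, B: about +7, C: about +4. Region B is most positive.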